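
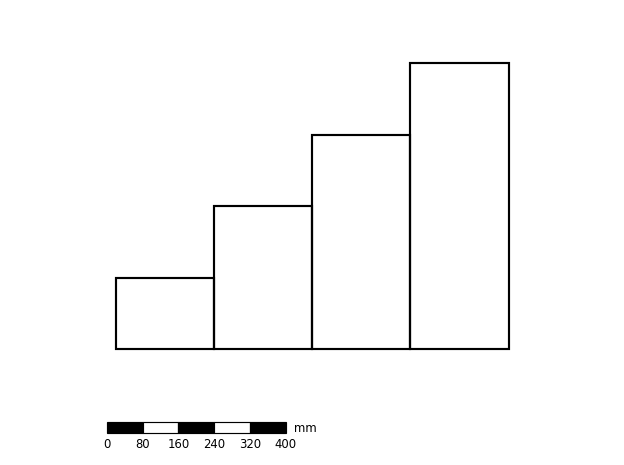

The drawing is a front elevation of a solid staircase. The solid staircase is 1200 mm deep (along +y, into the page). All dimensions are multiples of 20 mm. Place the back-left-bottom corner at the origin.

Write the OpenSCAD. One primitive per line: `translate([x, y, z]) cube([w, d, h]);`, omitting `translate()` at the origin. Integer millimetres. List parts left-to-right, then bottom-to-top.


cube([220, 1200, 160]);
translate([220, 0, 0]) cube([220, 1200, 320]);
translate([440, 0, 0]) cube([220, 1200, 480]);
translate([660, 0, 0]) cube([220, 1200, 640]);


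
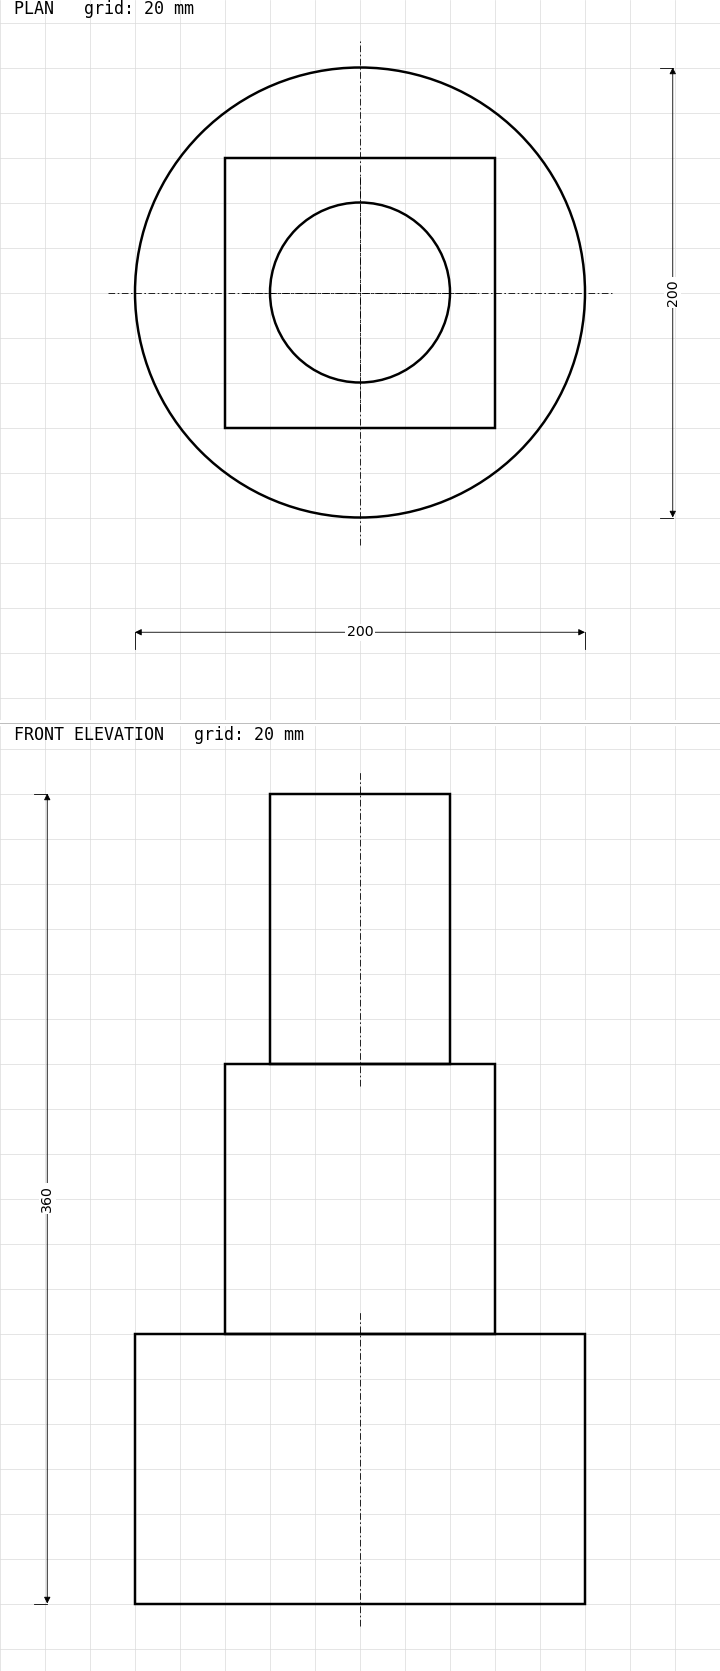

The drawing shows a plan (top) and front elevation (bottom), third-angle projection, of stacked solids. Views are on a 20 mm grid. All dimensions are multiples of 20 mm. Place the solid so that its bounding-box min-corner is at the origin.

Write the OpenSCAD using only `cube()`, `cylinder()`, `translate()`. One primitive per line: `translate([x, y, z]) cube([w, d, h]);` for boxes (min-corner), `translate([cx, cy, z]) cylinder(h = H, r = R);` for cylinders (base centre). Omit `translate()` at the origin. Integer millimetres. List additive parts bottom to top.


translate([100, 100, 0]) cylinder(h = 120, r = 100);
translate([40, 40, 120]) cube([120, 120, 120]);
translate([100, 100, 240]) cylinder(h = 120, r = 40);


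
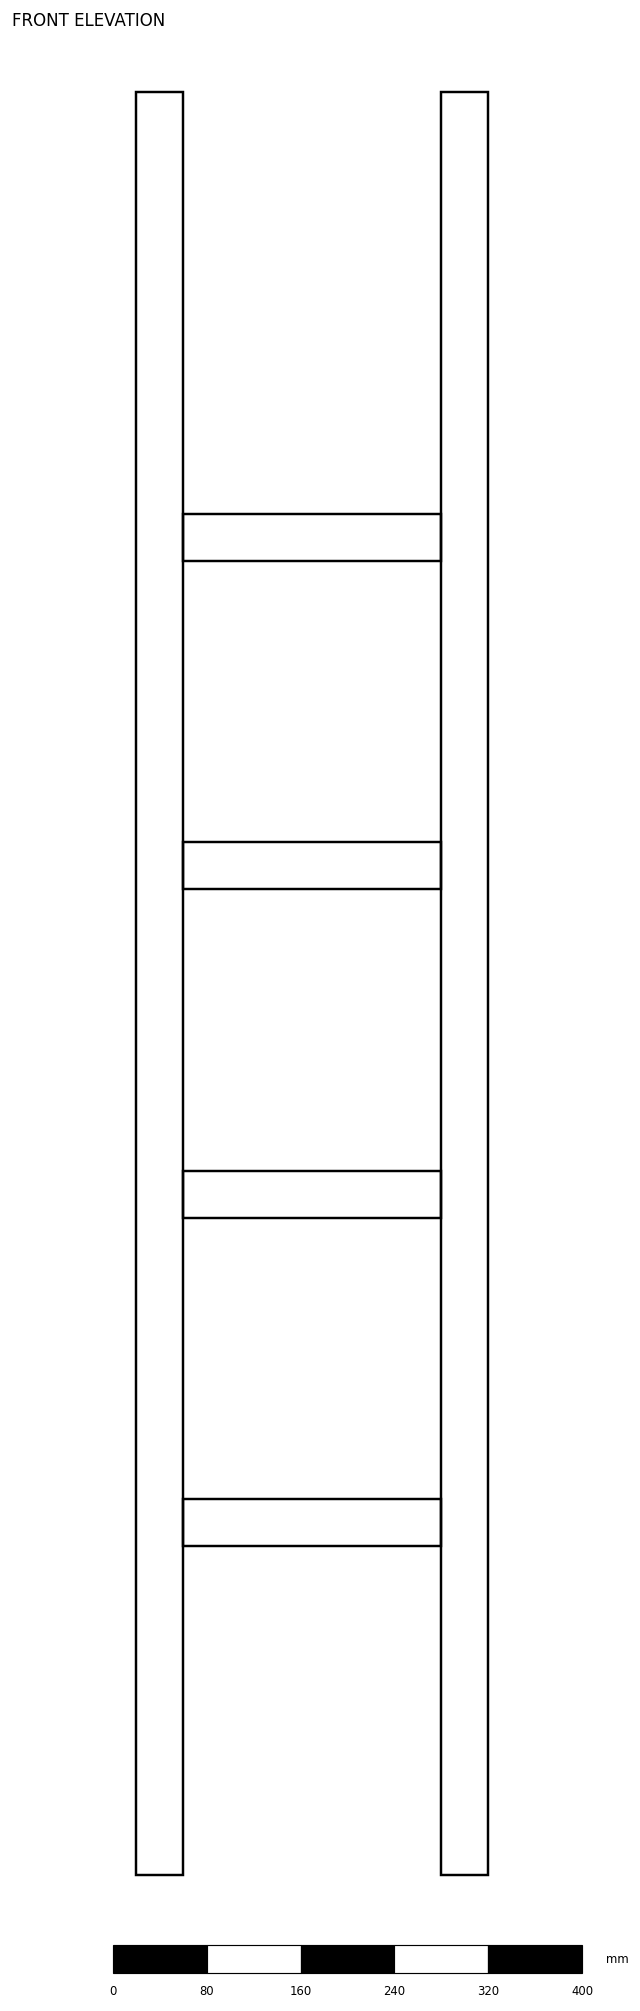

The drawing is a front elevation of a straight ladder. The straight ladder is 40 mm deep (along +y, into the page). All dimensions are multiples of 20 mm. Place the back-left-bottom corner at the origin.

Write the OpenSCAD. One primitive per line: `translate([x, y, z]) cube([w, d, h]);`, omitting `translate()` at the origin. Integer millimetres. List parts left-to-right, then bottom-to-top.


cube([40, 40, 1520]);
translate([40, 0, 280]) cube([220, 40, 40]);
translate([40, 0, 560]) cube([220, 40, 40]);
translate([40, 0, 840]) cube([220, 40, 40]);
translate([40, 0, 1120]) cube([220, 40, 40]);
translate([260, 0, 0]) cube([40, 40, 1520]);


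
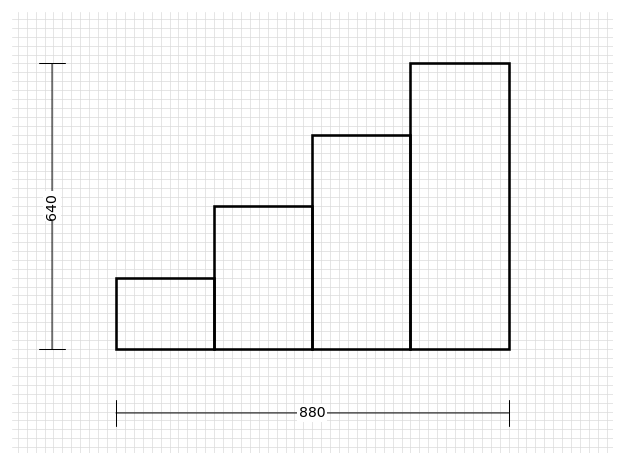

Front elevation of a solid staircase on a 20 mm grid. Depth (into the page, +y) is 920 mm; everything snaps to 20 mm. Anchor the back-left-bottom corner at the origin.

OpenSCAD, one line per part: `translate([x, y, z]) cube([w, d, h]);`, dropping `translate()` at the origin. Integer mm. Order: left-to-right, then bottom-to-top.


cube([220, 920, 160]);
translate([220, 0, 0]) cube([220, 920, 320]);
translate([440, 0, 0]) cube([220, 920, 480]);
translate([660, 0, 0]) cube([220, 920, 640]);


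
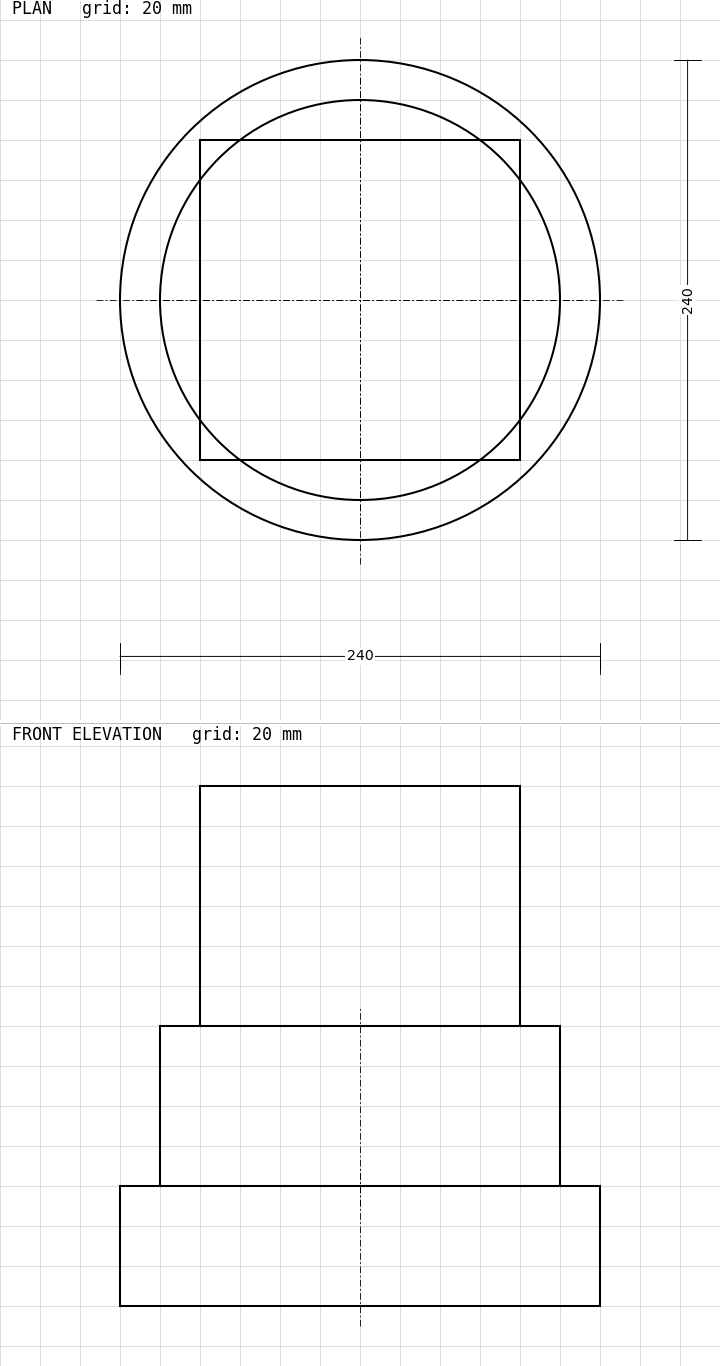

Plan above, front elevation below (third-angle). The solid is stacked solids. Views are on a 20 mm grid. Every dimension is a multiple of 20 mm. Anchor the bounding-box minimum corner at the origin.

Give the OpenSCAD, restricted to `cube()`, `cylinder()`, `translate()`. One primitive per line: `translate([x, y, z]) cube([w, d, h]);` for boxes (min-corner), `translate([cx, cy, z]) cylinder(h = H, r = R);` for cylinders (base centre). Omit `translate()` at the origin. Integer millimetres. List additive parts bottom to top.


translate([120, 120, 0]) cylinder(h = 60, r = 120);
translate([120, 120, 60]) cylinder(h = 80, r = 100);
translate([40, 40, 140]) cube([160, 160, 120]);


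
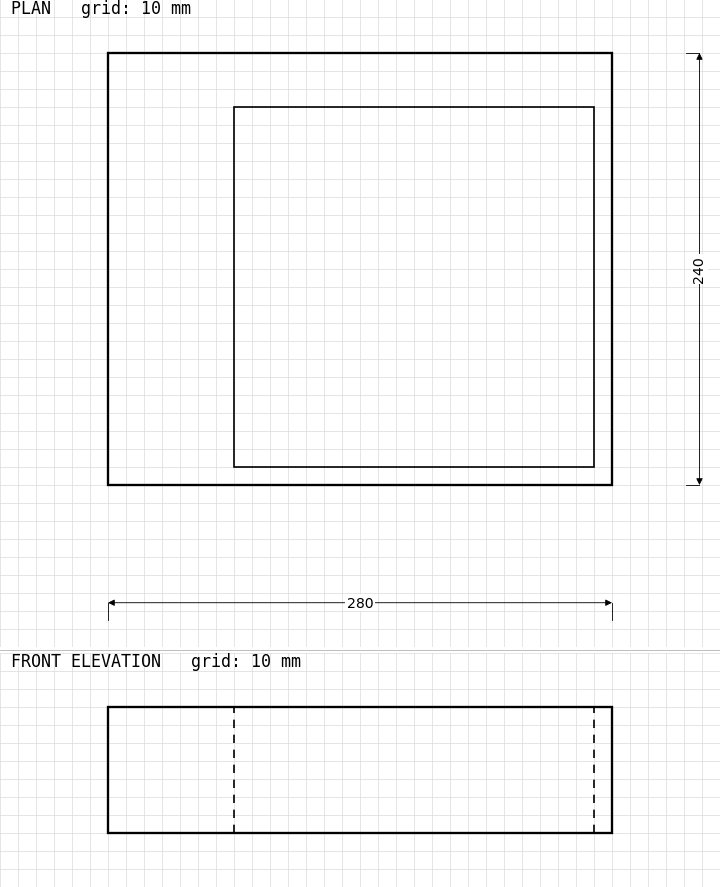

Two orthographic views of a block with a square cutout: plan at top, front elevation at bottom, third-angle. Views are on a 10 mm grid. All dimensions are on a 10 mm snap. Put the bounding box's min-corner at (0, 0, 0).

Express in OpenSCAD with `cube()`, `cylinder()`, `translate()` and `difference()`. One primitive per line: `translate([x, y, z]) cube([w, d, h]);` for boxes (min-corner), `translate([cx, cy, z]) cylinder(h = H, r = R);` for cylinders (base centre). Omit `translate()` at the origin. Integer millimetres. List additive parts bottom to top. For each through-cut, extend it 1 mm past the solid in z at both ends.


difference() {
  cube([280, 240, 70]);
  translate([70, 10, -1]) cube([200, 200, 72]);
}


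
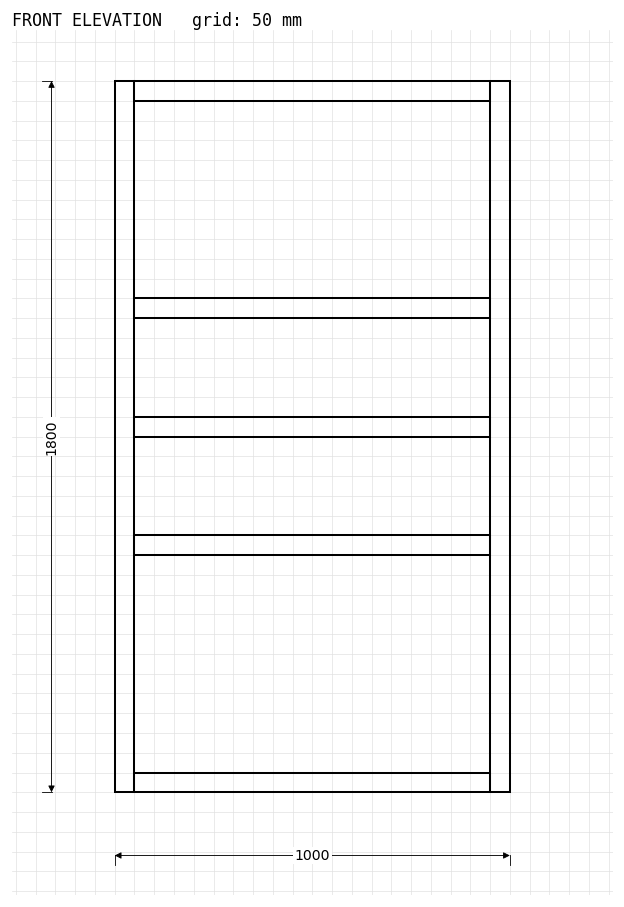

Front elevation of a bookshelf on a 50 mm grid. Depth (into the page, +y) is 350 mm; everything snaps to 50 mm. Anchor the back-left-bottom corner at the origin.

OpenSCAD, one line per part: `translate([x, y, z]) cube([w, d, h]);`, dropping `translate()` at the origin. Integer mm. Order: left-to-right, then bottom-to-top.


cube([50, 350, 1800]);
translate([50, 0, 0]) cube([900, 350, 50]);
translate([50, 0, 600]) cube([900, 350, 50]);
translate([50, 0, 900]) cube([900, 350, 50]);
translate([50, 0, 1200]) cube([900, 350, 50]);
translate([50, 0, 1750]) cube([900, 350, 50]);
translate([950, 0, 0]) cube([50, 350, 1800]);


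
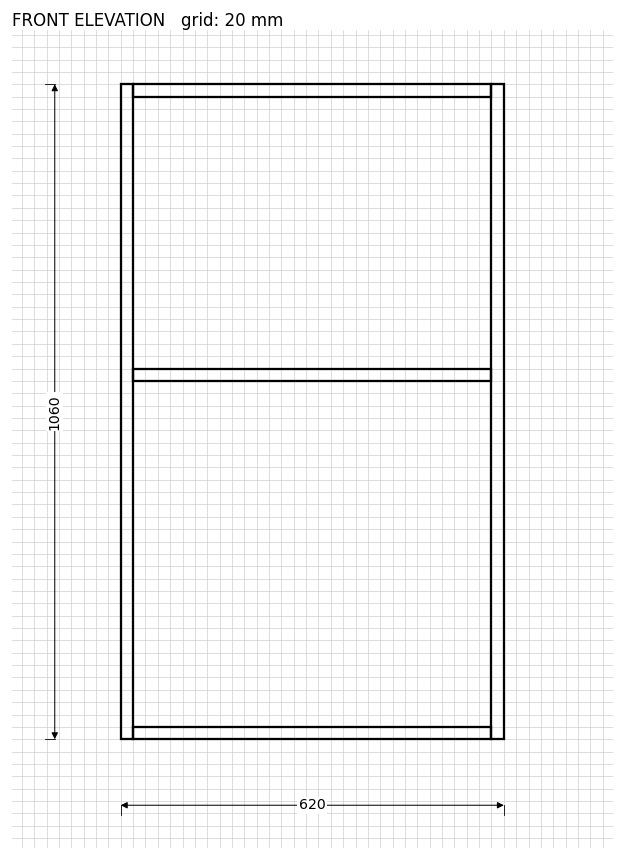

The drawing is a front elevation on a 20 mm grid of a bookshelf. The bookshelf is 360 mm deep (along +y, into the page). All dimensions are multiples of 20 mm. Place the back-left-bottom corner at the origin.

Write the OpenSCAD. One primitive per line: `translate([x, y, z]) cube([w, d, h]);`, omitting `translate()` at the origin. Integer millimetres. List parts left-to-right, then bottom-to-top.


cube([20, 360, 1060]);
translate([20, 0, 0]) cube([580, 360, 20]);
translate([20, 0, 580]) cube([580, 360, 20]);
translate([20, 0, 1040]) cube([580, 360, 20]);
translate([600, 0, 0]) cube([20, 360, 1060]);


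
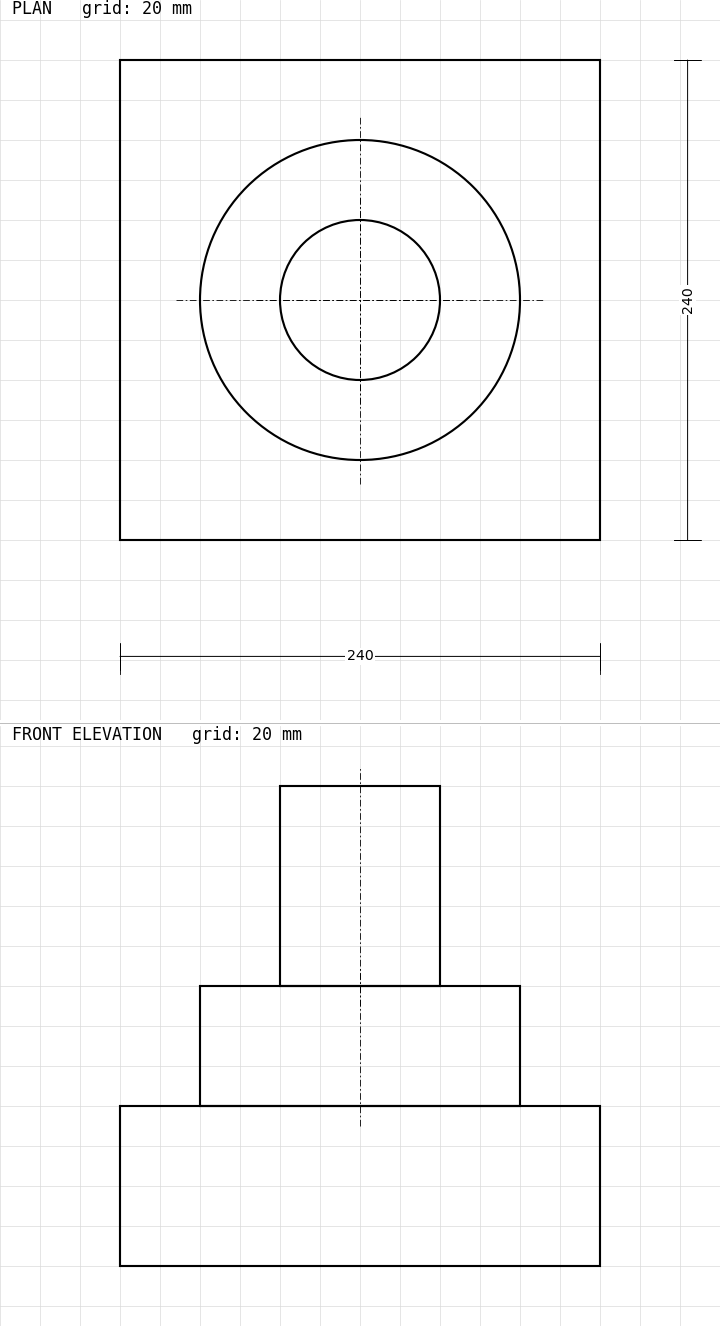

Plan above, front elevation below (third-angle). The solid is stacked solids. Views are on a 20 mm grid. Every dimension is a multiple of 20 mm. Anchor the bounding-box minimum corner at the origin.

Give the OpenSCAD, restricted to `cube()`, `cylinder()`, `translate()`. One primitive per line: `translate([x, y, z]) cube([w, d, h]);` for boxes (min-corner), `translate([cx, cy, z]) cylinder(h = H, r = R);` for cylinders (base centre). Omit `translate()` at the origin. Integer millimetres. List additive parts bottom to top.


cube([240, 240, 80]);
translate([120, 120, 80]) cylinder(h = 60, r = 80);
translate([120, 120, 140]) cylinder(h = 100, r = 40);


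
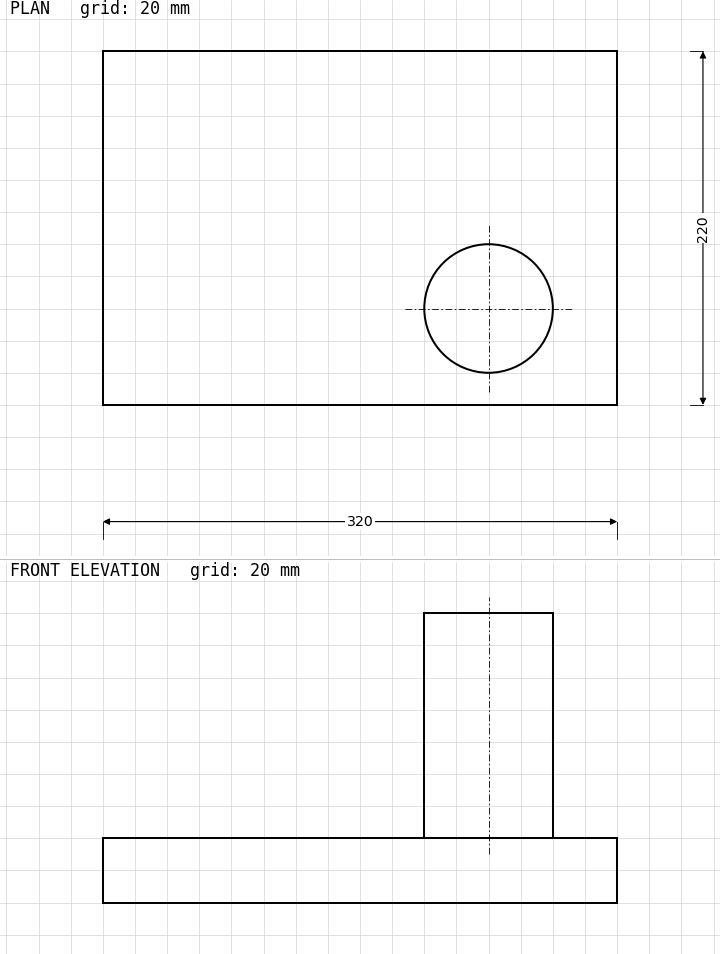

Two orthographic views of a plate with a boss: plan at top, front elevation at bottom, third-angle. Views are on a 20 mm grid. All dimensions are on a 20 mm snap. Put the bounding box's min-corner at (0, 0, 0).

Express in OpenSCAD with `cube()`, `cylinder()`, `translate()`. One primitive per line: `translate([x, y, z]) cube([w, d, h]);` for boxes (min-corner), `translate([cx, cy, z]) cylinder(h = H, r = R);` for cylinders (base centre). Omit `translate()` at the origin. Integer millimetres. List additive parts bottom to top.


cube([320, 220, 40]);
translate([240, 60, 40]) cylinder(h = 140, r = 40);


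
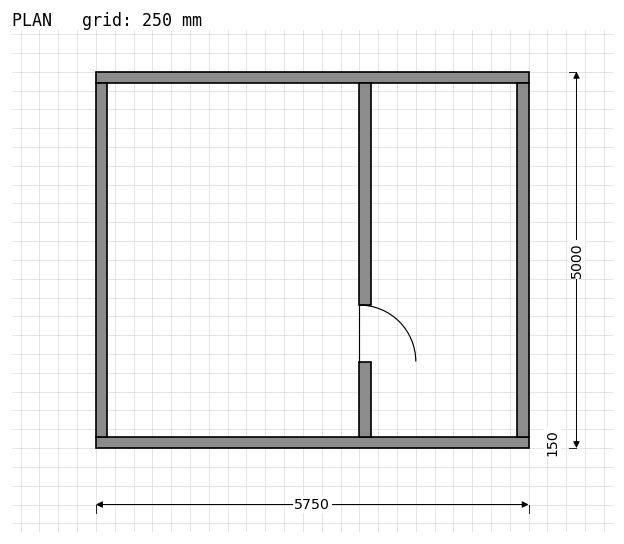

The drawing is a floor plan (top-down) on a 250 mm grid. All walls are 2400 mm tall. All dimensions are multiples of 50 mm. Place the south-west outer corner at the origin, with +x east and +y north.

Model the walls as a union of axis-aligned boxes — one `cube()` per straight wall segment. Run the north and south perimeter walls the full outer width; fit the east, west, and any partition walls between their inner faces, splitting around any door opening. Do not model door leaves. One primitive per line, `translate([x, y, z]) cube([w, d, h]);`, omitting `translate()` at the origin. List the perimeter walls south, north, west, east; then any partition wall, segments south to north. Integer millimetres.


cube([5750, 150, 2400]);
translate([0, 4850, 0]) cube([5750, 150, 2400]);
translate([0, 150, 0]) cube([150, 4700, 2400]);
translate([5600, 150, 0]) cube([150, 4700, 2400]);
translate([3500, 150, 0]) cube([150, 1000, 2400]);
translate([3500, 1900, 0]) cube([150, 2950, 2400]);


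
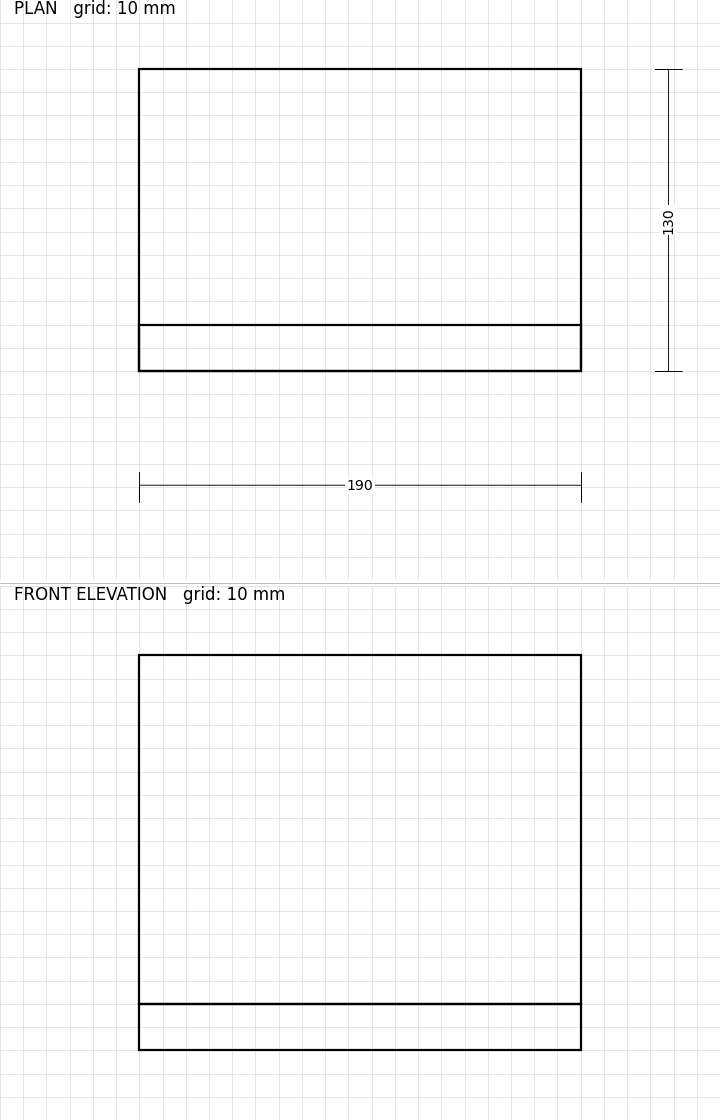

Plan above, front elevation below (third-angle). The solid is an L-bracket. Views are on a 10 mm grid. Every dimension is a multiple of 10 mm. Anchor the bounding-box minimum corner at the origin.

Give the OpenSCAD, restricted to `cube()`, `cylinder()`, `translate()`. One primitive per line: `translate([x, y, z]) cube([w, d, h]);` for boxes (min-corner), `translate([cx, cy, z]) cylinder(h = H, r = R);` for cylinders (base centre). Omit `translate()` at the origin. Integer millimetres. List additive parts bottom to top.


cube([190, 130, 20]);
translate([0, 0, 20]) cube([190, 20, 150]);


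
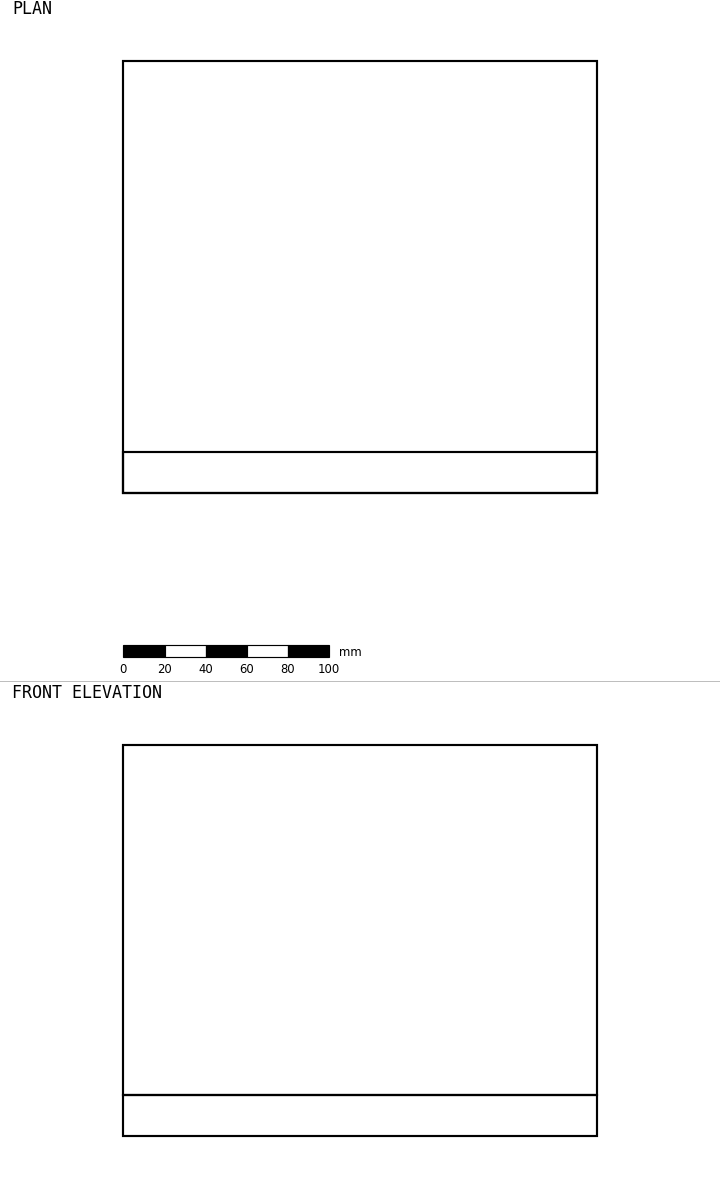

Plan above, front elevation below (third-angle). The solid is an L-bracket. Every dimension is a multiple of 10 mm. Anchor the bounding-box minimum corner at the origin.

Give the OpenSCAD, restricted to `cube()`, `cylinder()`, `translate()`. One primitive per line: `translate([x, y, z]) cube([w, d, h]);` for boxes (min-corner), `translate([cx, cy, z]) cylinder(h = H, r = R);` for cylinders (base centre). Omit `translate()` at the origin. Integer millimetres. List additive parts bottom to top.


cube([230, 210, 20]);
translate([0, 0, 20]) cube([230, 20, 170]);


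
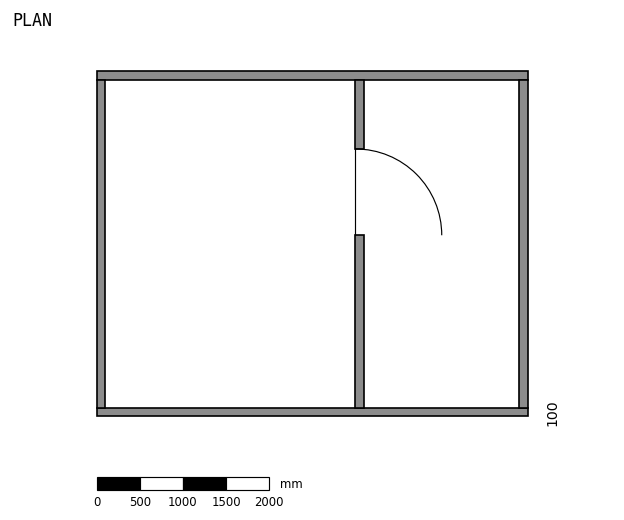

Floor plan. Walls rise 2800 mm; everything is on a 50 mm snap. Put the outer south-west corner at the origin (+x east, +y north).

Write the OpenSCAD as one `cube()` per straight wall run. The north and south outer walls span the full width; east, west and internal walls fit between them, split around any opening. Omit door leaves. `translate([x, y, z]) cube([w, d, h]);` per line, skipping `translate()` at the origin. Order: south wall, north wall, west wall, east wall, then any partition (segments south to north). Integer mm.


cube([5000, 100, 2800]);
translate([0, 3900, 0]) cube([5000, 100, 2800]);
translate([0, 100, 0]) cube([100, 3800, 2800]);
translate([4900, 100, 0]) cube([100, 3800, 2800]);
translate([3000, 100, 0]) cube([100, 2000, 2800]);
translate([3000, 3100, 0]) cube([100, 800, 2800]);


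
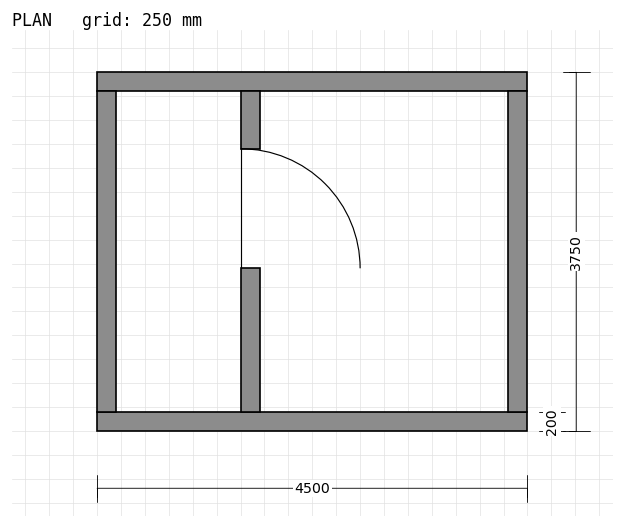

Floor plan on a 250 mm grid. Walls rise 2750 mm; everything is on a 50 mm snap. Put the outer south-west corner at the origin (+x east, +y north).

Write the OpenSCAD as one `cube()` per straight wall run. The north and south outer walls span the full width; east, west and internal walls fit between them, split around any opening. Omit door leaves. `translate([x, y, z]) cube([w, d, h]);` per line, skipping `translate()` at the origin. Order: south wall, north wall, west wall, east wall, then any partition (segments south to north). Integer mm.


cube([4500, 200, 2750]);
translate([0, 3550, 0]) cube([4500, 200, 2750]);
translate([0, 200, 0]) cube([200, 3350, 2750]);
translate([4300, 200, 0]) cube([200, 3350, 2750]);
translate([1500, 200, 0]) cube([200, 1500, 2750]);
translate([1500, 2950, 0]) cube([200, 600, 2750]);


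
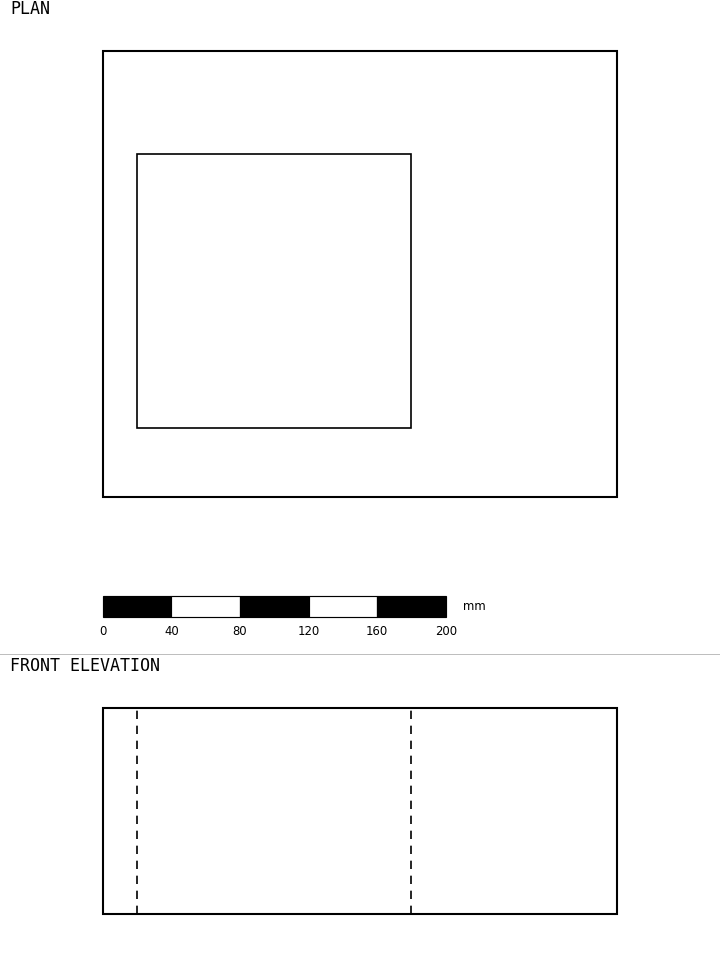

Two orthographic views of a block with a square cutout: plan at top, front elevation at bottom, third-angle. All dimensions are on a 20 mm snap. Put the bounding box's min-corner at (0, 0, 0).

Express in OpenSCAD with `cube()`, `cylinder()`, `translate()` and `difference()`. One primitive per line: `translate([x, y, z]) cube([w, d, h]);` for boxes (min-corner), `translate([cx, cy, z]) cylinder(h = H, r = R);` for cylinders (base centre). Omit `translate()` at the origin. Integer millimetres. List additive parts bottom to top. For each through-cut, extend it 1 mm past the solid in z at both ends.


difference() {
  cube([300, 260, 120]);
  translate([20, 40, -1]) cube([160, 160, 122]);
}


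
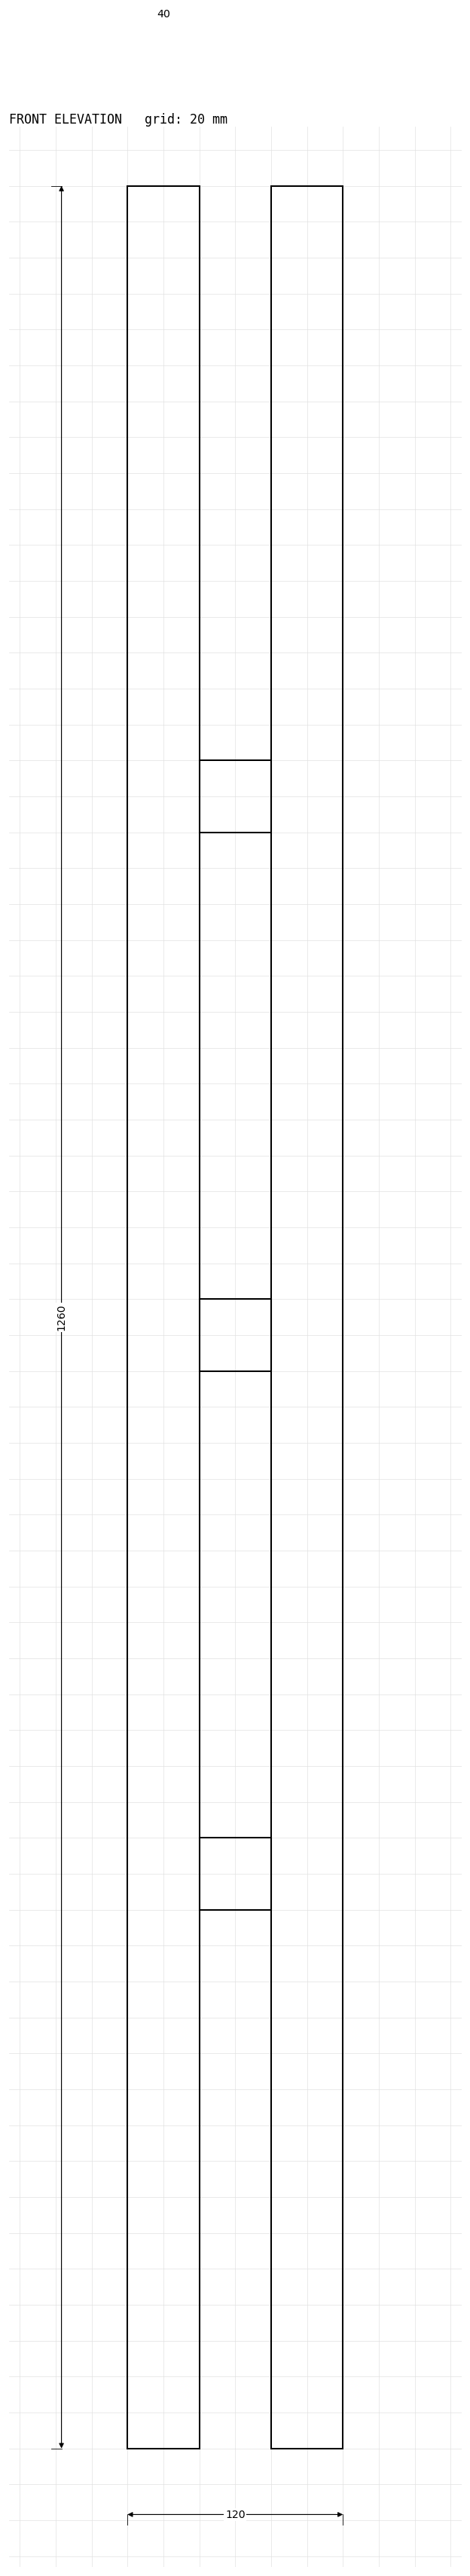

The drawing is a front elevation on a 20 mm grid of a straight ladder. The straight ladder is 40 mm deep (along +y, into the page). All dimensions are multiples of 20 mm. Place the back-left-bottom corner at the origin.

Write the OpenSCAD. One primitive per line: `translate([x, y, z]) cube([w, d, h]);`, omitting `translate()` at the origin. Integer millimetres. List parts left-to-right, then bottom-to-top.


cube([40, 40, 1260]);
translate([40, 0, 300]) cube([40, 40, 40]);
translate([40, 0, 600]) cube([40, 40, 40]);
translate([40, 0, 900]) cube([40, 40, 40]);
translate([80, 0, 0]) cube([40, 40, 1260]);


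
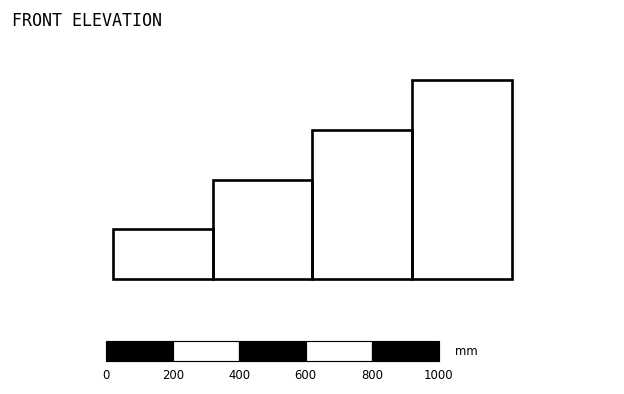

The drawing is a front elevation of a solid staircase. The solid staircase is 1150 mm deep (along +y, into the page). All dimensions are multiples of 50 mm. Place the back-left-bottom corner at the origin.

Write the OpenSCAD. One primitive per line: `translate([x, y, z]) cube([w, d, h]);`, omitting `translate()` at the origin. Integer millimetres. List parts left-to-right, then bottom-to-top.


cube([300, 1150, 150]);
translate([300, 0, 0]) cube([300, 1150, 300]);
translate([600, 0, 0]) cube([300, 1150, 450]);
translate([900, 0, 0]) cube([300, 1150, 600]);


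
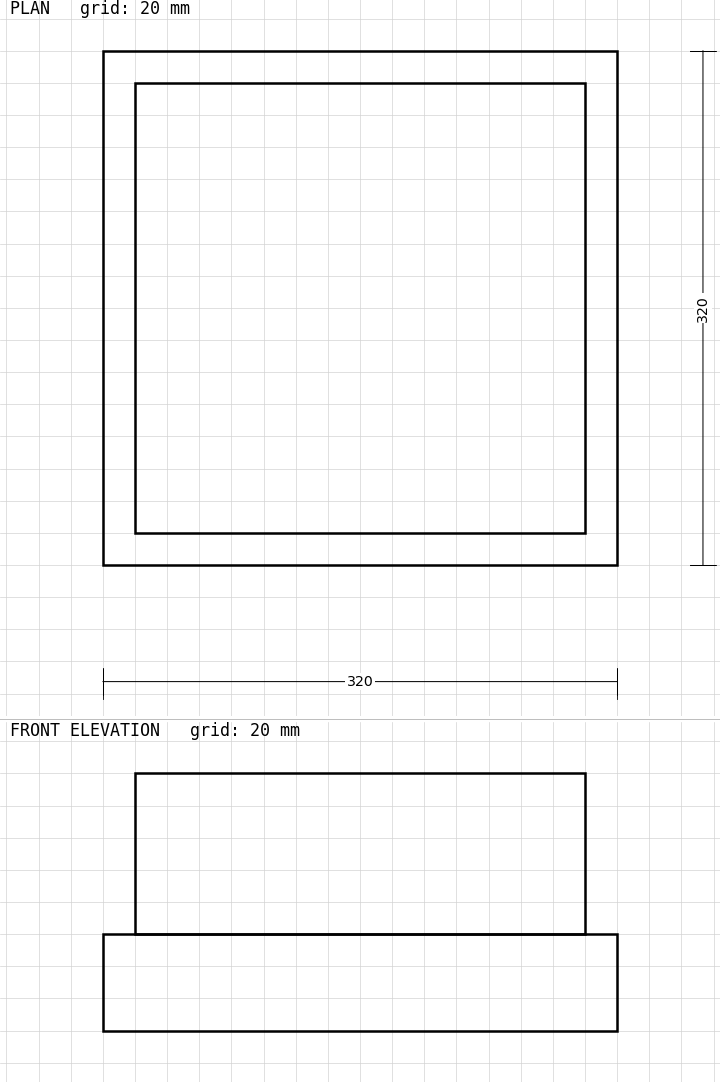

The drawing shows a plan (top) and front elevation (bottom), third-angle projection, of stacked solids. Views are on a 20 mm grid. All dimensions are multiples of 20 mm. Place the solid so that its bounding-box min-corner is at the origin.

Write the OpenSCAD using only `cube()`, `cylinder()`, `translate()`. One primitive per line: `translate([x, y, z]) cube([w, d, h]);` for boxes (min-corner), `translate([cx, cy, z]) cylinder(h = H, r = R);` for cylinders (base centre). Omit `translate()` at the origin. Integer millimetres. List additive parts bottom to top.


cube([320, 320, 60]);
translate([20, 20, 60]) cube([280, 280, 100]);


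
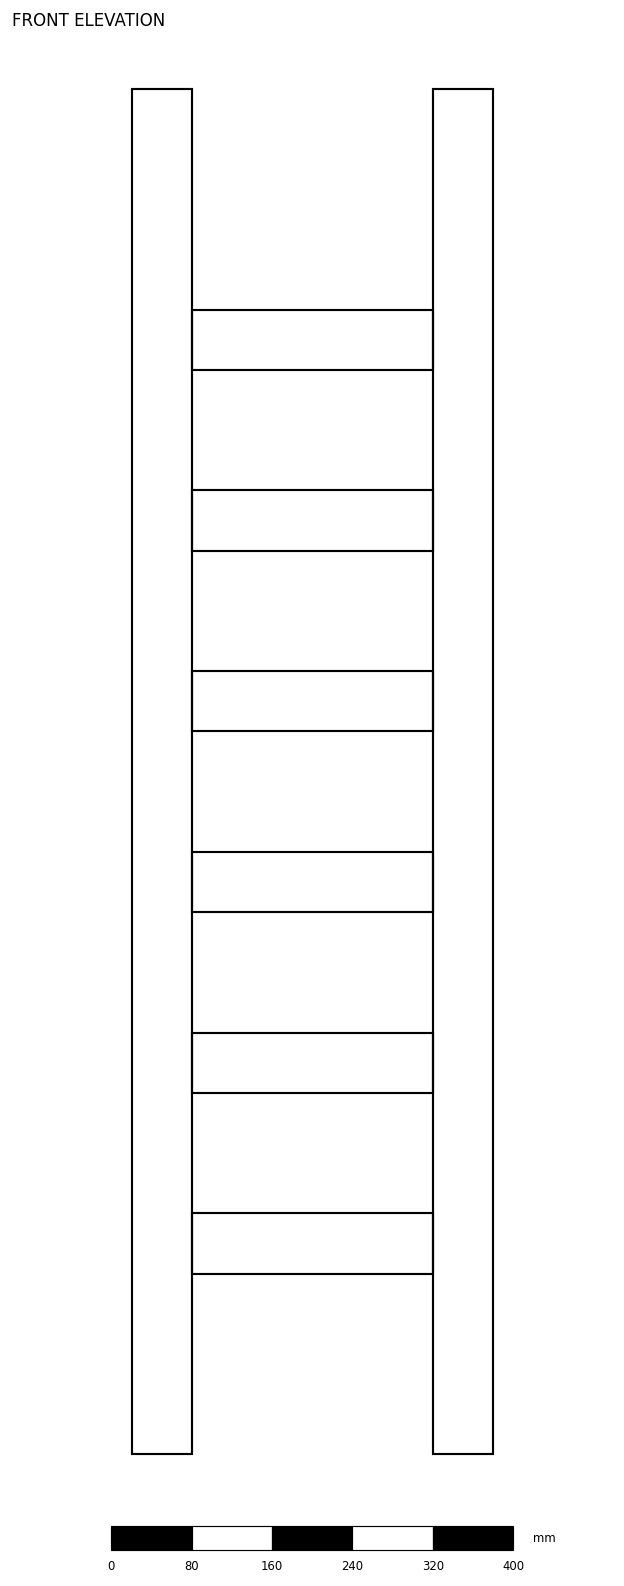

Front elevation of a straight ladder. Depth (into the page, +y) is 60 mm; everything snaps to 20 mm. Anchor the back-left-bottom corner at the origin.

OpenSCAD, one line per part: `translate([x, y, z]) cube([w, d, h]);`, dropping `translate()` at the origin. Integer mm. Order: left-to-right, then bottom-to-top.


cube([60, 60, 1360]);
translate([60, 0, 180]) cube([240, 60, 60]);
translate([60, 0, 360]) cube([240, 60, 60]);
translate([60, 0, 540]) cube([240, 60, 60]);
translate([60, 0, 720]) cube([240, 60, 60]);
translate([60, 0, 900]) cube([240, 60, 60]);
translate([60, 0, 1080]) cube([240, 60, 60]);
translate([300, 0, 0]) cube([60, 60, 1360]);


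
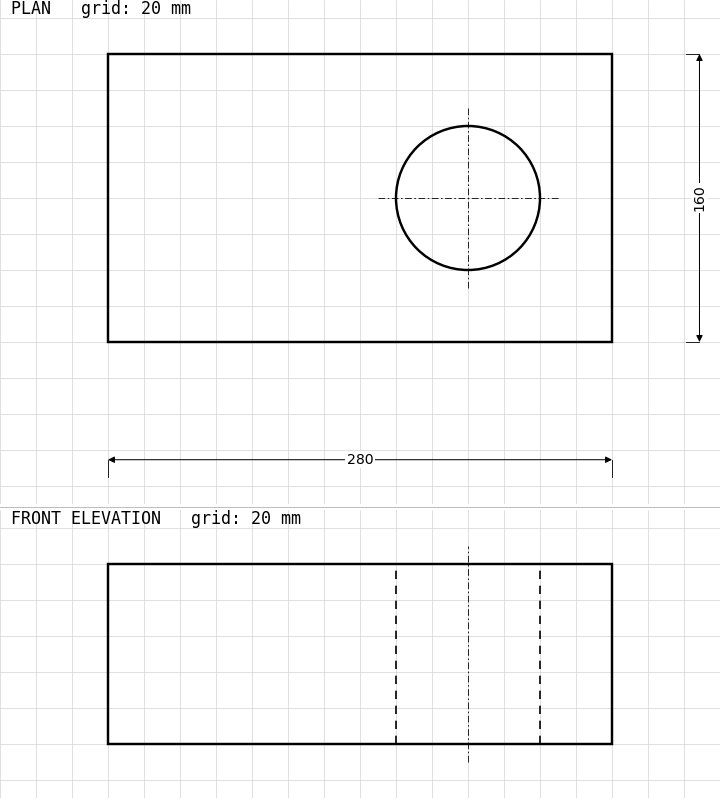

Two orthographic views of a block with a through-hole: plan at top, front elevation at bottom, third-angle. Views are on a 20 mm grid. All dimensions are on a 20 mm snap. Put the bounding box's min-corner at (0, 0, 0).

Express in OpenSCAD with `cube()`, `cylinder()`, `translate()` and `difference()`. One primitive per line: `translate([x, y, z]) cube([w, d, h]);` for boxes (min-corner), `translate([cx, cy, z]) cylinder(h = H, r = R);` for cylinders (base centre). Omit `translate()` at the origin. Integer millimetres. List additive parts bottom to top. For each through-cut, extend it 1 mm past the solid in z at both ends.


difference() {
  cube([280, 160, 100]);
  translate([200, 80, -1]) cylinder(h = 102, r = 40);
}


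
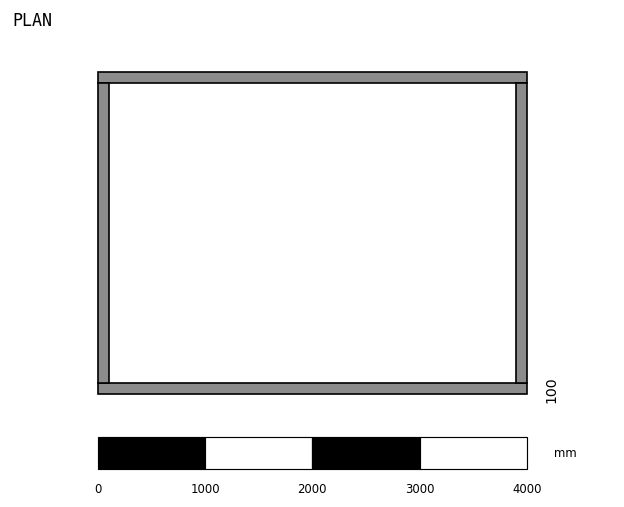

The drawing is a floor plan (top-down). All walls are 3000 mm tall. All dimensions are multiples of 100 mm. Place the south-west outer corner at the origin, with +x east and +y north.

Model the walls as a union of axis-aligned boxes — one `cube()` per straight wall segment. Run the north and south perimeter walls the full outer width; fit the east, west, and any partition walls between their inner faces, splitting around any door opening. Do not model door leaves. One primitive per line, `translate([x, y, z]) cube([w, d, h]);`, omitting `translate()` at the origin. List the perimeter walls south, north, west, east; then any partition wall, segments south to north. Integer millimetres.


cube([4000, 100, 3000]);
translate([0, 2900, 0]) cube([4000, 100, 3000]);
translate([0, 100, 0]) cube([100, 2800, 3000]);
translate([3900, 100, 0]) cube([100, 2800, 3000]);


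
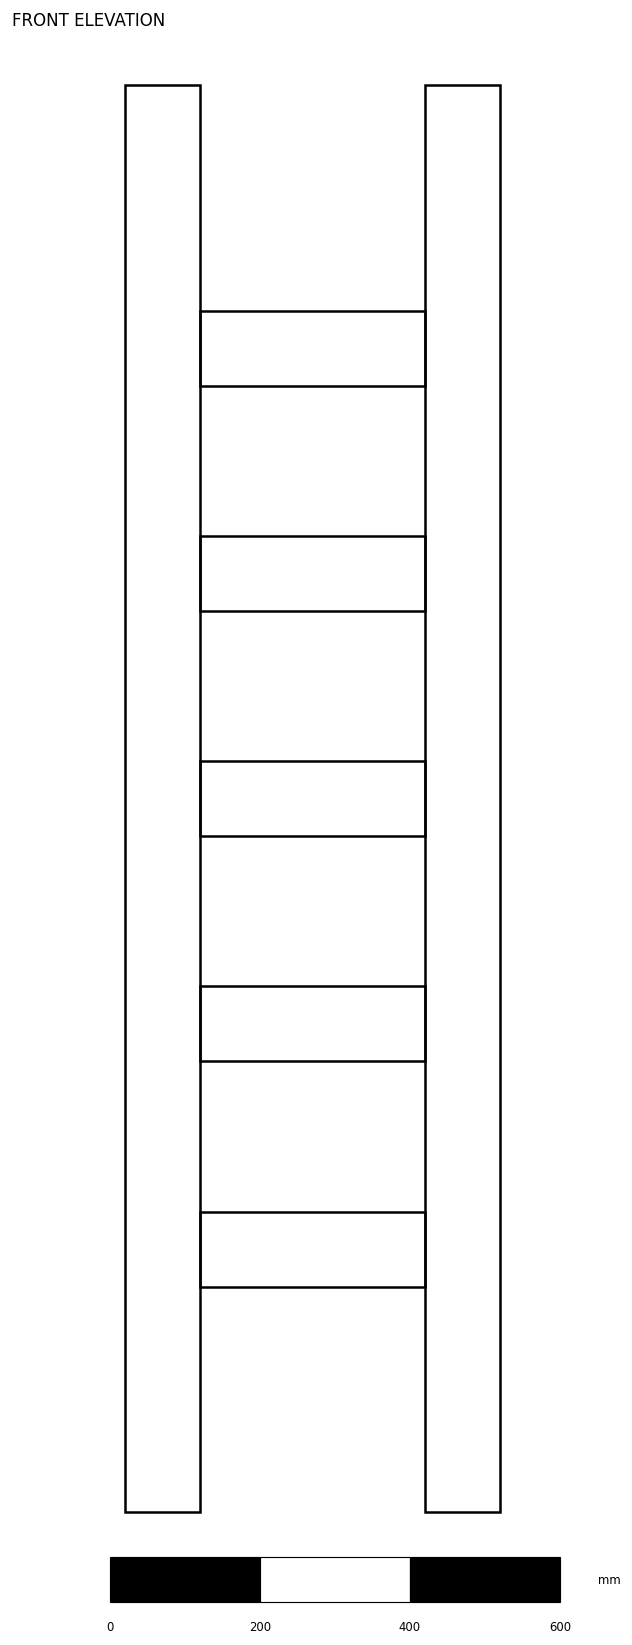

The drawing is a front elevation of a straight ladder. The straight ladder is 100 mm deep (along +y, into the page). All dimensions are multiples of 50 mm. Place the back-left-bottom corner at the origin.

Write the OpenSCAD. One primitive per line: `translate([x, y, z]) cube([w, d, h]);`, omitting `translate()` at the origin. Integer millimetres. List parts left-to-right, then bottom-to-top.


cube([100, 100, 1900]);
translate([100, 0, 300]) cube([300, 100, 100]);
translate([100, 0, 600]) cube([300, 100, 100]);
translate([100, 0, 900]) cube([300, 100, 100]);
translate([100, 0, 1200]) cube([300, 100, 100]);
translate([100, 0, 1500]) cube([300, 100, 100]);
translate([400, 0, 0]) cube([100, 100, 1900]);


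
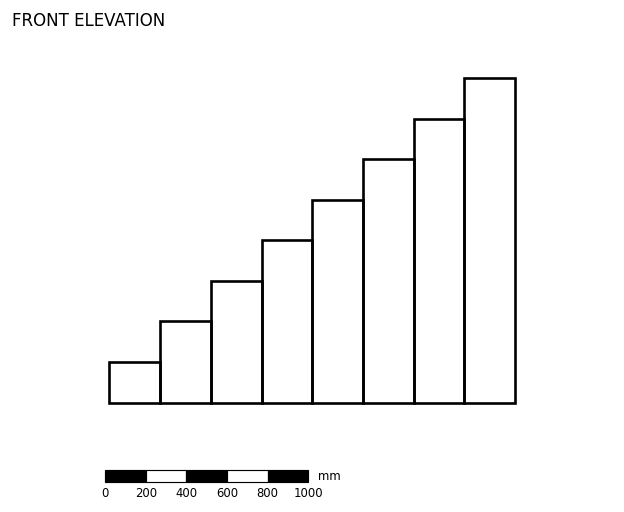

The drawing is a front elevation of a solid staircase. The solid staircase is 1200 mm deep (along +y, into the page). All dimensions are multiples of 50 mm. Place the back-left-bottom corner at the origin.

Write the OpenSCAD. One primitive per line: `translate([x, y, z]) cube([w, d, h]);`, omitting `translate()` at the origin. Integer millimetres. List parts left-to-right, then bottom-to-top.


cube([250, 1200, 200]);
translate([250, 0, 0]) cube([250, 1200, 400]);
translate([500, 0, 0]) cube([250, 1200, 600]);
translate([750, 0, 0]) cube([250, 1200, 800]);
translate([1000, 0, 0]) cube([250, 1200, 1000]);
translate([1250, 0, 0]) cube([250, 1200, 1200]);
translate([1500, 0, 0]) cube([250, 1200, 1400]);
translate([1750, 0, 0]) cube([250, 1200, 1600]);


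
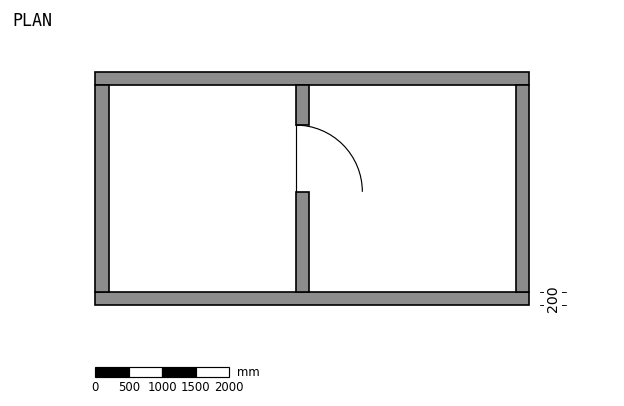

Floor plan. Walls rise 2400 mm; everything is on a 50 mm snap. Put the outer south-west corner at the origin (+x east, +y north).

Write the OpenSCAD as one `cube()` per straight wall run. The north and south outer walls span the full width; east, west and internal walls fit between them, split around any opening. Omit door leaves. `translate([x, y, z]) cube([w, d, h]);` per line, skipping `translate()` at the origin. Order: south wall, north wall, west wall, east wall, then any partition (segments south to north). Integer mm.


cube([6500, 200, 2400]);
translate([0, 3300, 0]) cube([6500, 200, 2400]);
translate([0, 200, 0]) cube([200, 3100, 2400]);
translate([6300, 200, 0]) cube([200, 3100, 2400]);
translate([3000, 200, 0]) cube([200, 1500, 2400]);
translate([3000, 2700, 0]) cube([200, 600, 2400]);


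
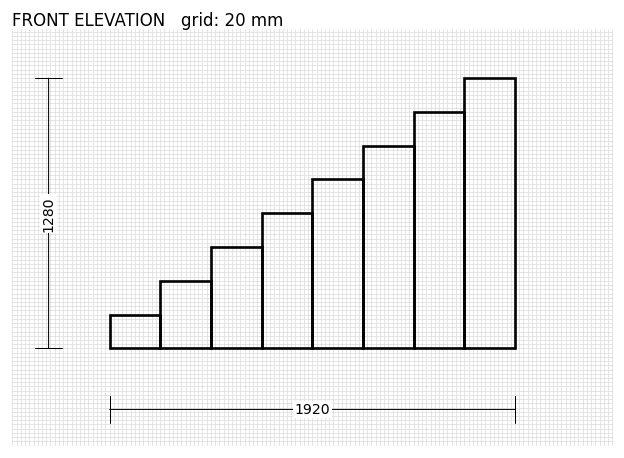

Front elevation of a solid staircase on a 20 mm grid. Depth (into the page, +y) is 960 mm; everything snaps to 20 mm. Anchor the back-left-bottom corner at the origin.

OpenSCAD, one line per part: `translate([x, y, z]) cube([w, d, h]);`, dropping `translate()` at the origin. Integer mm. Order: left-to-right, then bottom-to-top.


cube([240, 960, 160]);
translate([240, 0, 0]) cube([240, 960, 320]);
translate([480, 0, 0]) cube([240, 960, 480]);
translate([720, 0, 0]) cube([240, 960, 640]);
translate([960, 0, 0]) cube([240, 960, 800]);
translate([1200, 0, 0]) cube([240, 960, 960]);
translate([1440, 0, 0]) cube([240, 960, 1120]);
translate([1680, 0, 0]) cube([240, 960, 1280]);


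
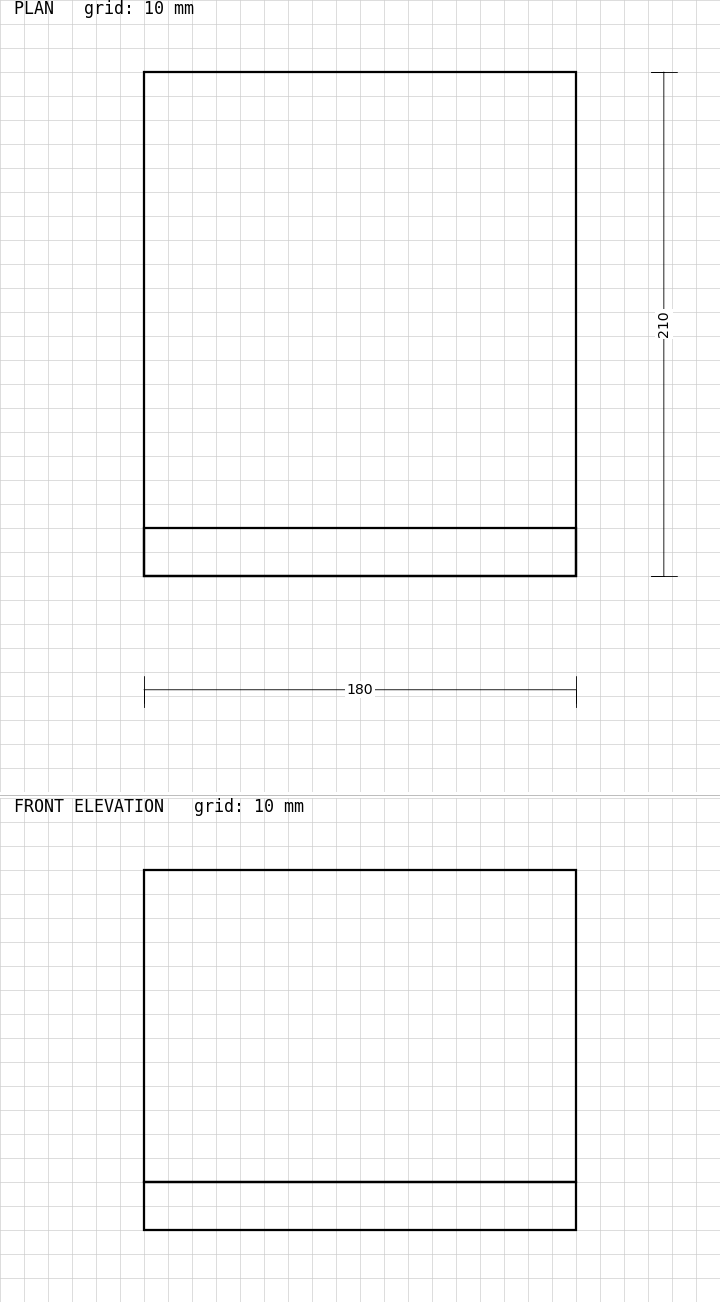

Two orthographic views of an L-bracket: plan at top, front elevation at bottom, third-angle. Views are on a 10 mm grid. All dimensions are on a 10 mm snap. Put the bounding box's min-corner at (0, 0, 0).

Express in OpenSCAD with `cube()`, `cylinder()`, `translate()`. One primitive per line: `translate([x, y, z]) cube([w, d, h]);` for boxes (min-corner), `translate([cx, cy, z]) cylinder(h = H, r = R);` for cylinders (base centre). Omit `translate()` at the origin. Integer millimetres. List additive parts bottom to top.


cube([180, 210, 20]);
translate([0, 0, 20]) cube([180, 20, 130]);


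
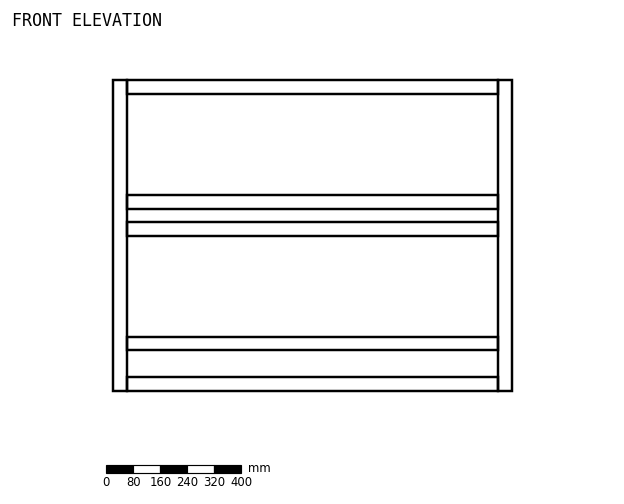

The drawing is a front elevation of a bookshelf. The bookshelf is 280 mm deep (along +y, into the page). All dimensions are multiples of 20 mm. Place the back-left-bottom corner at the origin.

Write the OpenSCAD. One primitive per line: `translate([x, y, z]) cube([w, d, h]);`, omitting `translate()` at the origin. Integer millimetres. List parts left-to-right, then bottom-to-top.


cube([40, 280, 920]);
translate([40, 0, 0]) cube([1100, 280, 40]);
translate([40, 0, 120]) cube([1100, 280, 40]);
translate([40, 0, 460]) cube([1100, 280, 40]);
translate([40, 0, 540]) cube([1100, 280, 40]);
translate([40, 0, 880]) cube([1100, 280, 40]);
translate([1140, 0, 0]) cube([40, 280, 920]);


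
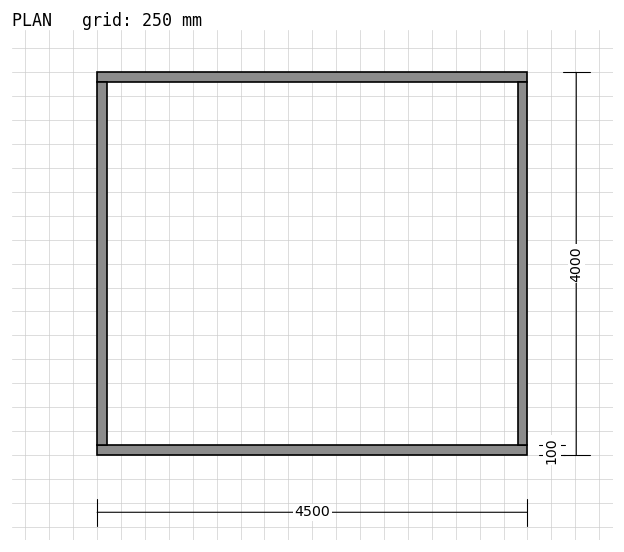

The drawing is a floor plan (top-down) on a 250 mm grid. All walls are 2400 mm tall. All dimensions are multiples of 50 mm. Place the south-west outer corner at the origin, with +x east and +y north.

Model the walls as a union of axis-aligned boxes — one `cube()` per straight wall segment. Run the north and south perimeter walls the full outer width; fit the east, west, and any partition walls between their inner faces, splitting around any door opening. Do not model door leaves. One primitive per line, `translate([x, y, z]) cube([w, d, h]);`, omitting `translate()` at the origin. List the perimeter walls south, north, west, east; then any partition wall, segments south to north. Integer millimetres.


cube([4500, 100, 2400]);
translate([0, 3900, 0]) cube([4500, 100, 2400]);
translate([0, 100, 0]) cube([100, 3800, 2400]);
translate([4400, 100, 0]) cube([100, 3800, 2400]);


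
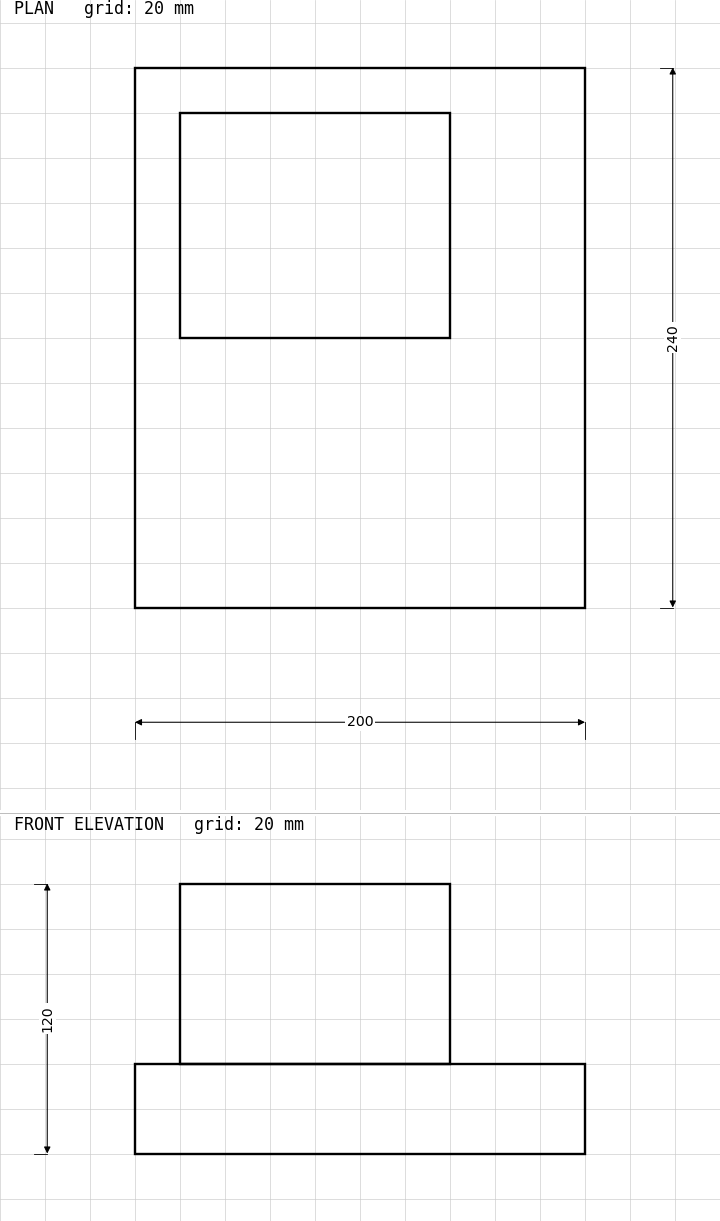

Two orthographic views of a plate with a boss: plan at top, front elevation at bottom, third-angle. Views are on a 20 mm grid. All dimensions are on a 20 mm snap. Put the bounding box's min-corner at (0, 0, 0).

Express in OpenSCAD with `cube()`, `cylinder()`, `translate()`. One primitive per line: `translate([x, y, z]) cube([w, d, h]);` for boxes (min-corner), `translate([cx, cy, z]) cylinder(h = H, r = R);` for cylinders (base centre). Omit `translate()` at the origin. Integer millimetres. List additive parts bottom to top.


cube([200, 240, 40]);
translate([20, 120, 40]) cube([120, 100, 80]);


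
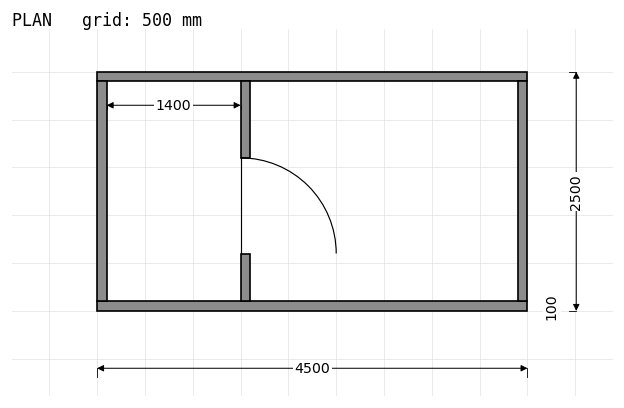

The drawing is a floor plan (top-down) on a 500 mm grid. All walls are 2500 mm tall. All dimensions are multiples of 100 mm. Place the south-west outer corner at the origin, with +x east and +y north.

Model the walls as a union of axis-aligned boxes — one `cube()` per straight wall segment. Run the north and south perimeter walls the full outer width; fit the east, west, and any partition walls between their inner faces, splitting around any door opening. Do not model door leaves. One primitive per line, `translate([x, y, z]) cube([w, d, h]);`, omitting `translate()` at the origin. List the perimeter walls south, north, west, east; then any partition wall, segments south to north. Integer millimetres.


cube([4500, 100, 2500]);
translate([0, 2400, 0]) cube([4500, 100, 2500]);
translate([0, 100, 0]) cube([100, 2300, 2500]);
translate([4400, 100, 0]) cube([100, 2300, 2500]);
translate([1500, 100, 0]) cube([100, 500, 2500]);
translate([1500, 1600, 0]) cube([100, 800, 2500]);


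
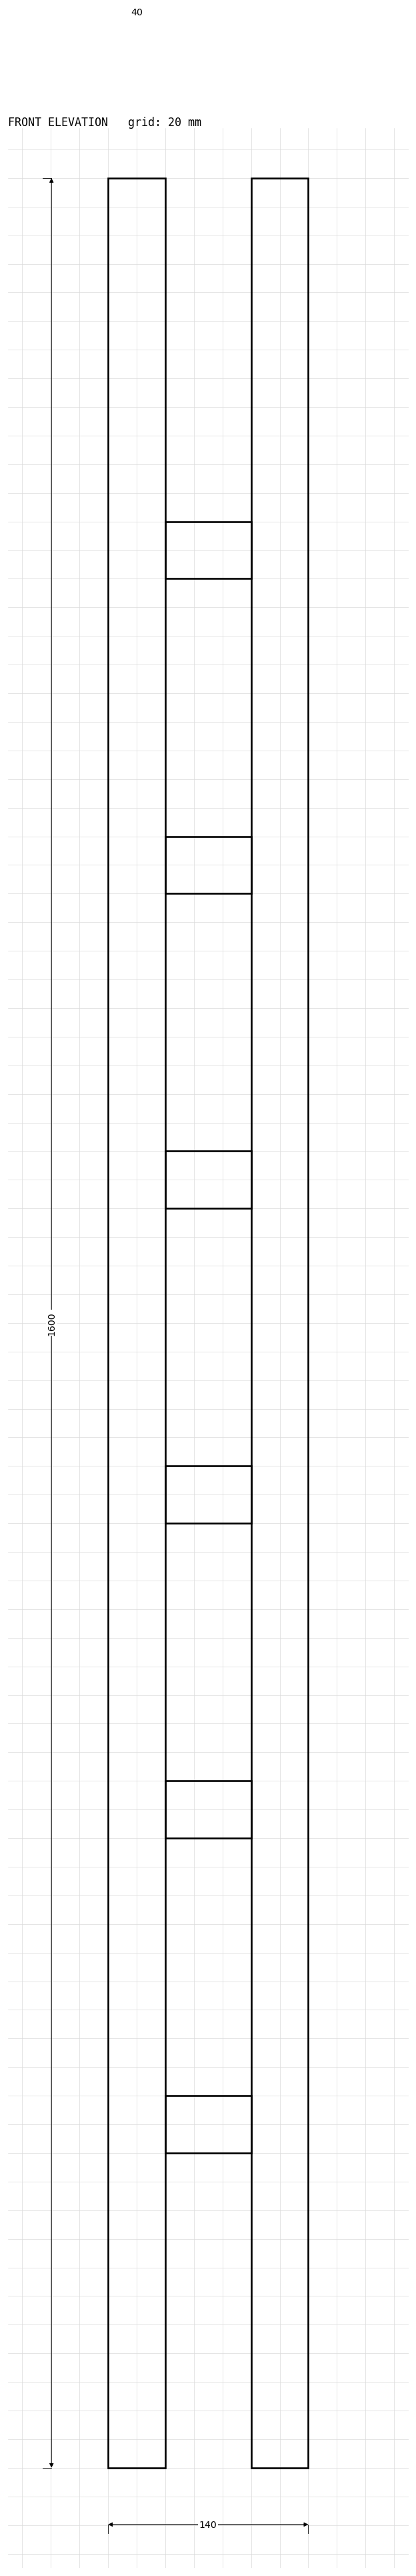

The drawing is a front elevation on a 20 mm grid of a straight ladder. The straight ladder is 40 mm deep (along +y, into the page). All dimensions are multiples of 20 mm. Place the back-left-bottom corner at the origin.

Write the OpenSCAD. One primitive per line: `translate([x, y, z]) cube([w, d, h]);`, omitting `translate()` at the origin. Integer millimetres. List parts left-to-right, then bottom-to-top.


cube([40, 40, 1600]);
translate([40, 0, 220]) cube([60, 40, 40]);
translate([40, 0, 440]) cube([60, 40, 40]);
translate([40, 0, 660]) cube([60, 40, 40]);
translate([40, 0, 880]) cube([60, 40, 40]);
translate([40, 0, 1100]) cube([60, 40, 40]);
translate([40, 0, 1320]) cube([60, 40, 40]);
translate([100, 0, 0]) cube([40, 40, 1600]);


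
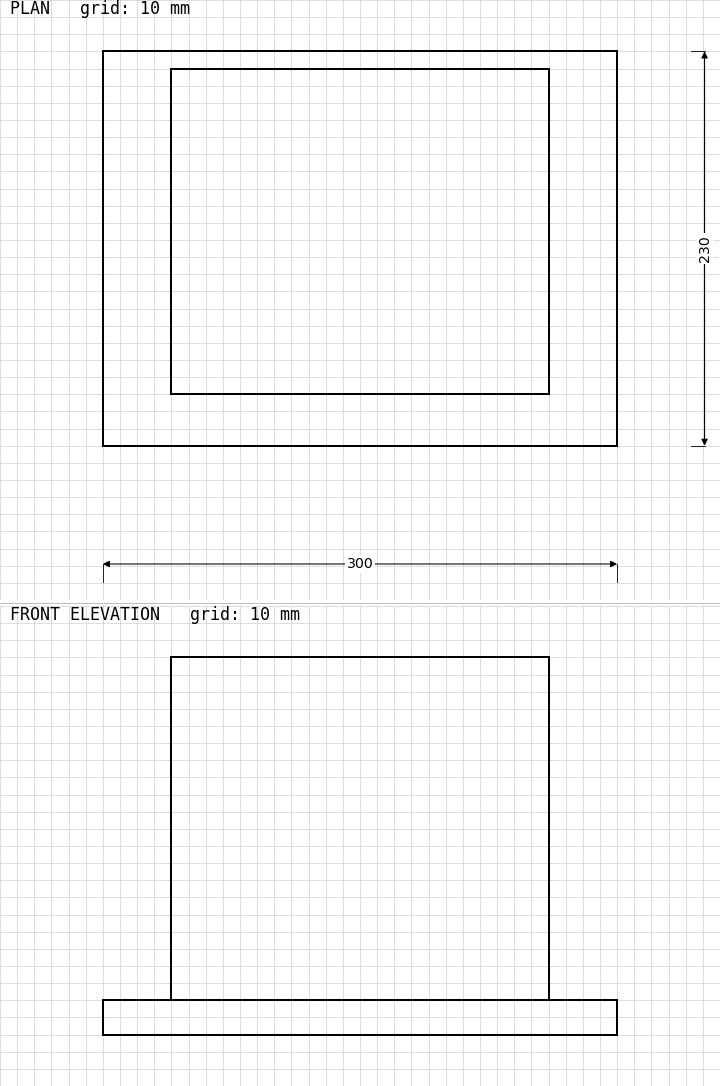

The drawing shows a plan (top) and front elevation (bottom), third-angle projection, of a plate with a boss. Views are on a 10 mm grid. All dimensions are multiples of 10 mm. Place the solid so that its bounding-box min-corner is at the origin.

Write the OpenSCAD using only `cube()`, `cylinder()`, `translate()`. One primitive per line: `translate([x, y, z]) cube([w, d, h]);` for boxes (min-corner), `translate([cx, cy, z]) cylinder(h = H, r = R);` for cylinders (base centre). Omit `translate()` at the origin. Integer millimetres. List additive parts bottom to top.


cube([300, 230, 20]);
translate([40, 30, 20]) cube([220, 190, 200]);


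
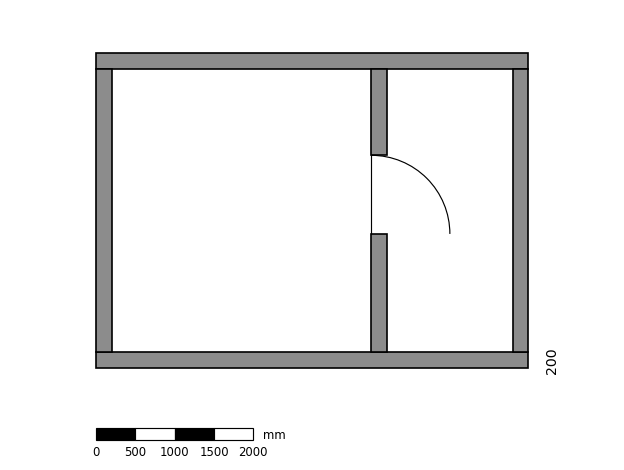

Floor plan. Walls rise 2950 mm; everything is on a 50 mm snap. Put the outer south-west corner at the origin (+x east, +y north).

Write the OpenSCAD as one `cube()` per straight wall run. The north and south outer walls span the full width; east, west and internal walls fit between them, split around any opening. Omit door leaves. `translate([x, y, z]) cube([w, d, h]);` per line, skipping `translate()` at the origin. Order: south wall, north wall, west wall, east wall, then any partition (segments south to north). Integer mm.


cube([5500, 200, 2950]);
translate([0, 3800, 0]) cube([5500, 200, 2950]);
translate([0, 200, 0]) cube([200, 3600, 2950]);
translate([5300, 200, 0]) cube([200, 3600, 2950]);
translate([3500, 200, 0]) cube([200, 1500, 2950]);
translate([3500, 2700, 0]) cube([200, 1100, 2950]);


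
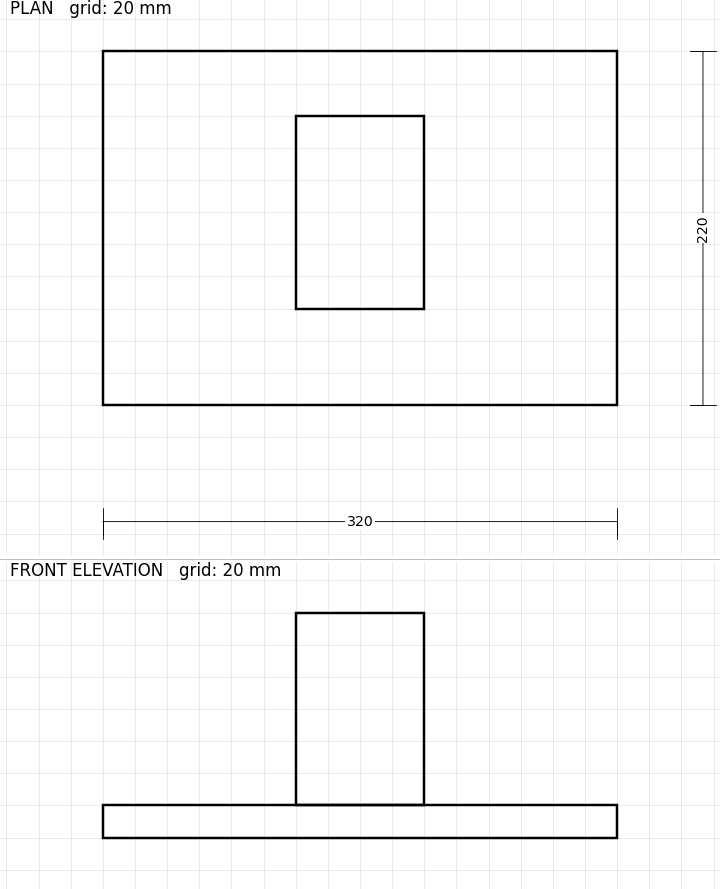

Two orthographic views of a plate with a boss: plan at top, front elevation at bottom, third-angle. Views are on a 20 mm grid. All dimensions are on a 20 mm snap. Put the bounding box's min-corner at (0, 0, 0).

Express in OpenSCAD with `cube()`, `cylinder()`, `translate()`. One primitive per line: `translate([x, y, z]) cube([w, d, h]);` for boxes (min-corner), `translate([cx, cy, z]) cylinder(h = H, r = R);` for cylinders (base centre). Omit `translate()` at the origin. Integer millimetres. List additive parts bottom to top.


cube([320, 220, 20]);
translate([120, 60, 20]) cube([80, 120, 120]);
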